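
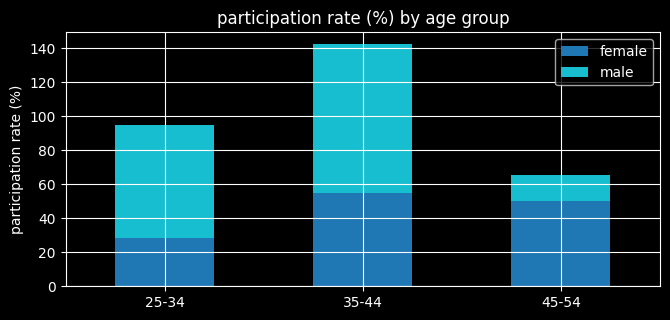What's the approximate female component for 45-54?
female top ≈ 40, bottom ≈ 0; segment ≈ 40.

≈ 40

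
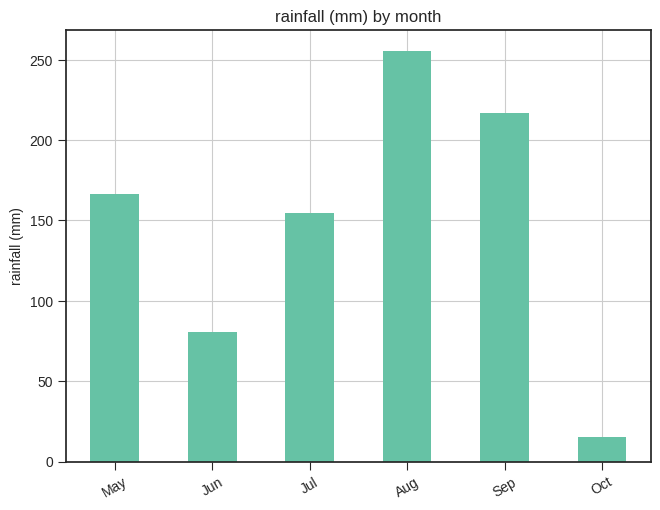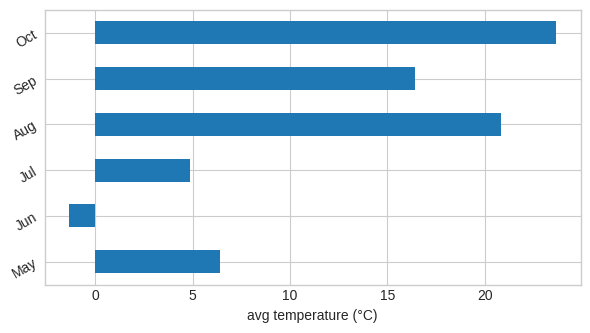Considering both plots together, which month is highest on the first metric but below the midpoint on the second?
May

Chart 2 median avg temperature (°C) ≈ 10; below-median months: May, Jun, Jul. Among those, May has the highest rainfall (mm) (≈ 175).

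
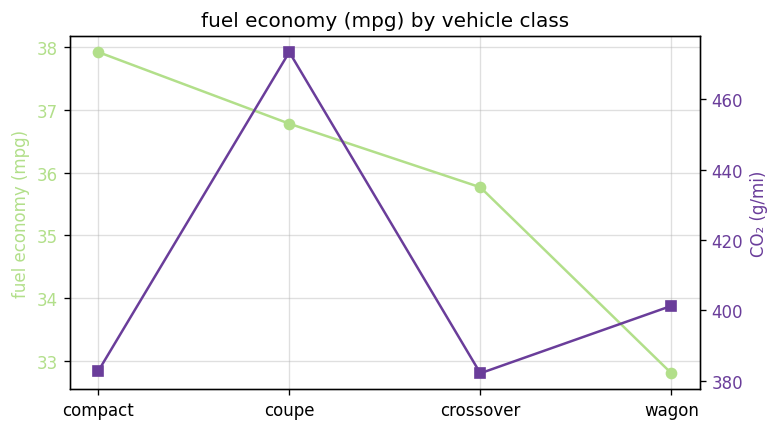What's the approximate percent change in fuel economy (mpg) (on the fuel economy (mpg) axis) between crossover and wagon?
≈ -8.3%

crossover ≈ 36.0, wagon ≈ 33.0; (33.0 − 36.0) / 36.0 ≈ -8.3%.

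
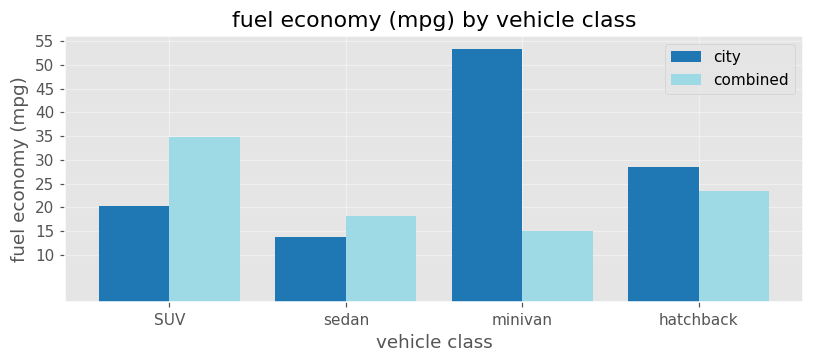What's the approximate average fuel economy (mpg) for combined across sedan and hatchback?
≈ 22

(20 + 25) / 2 ≈ 22.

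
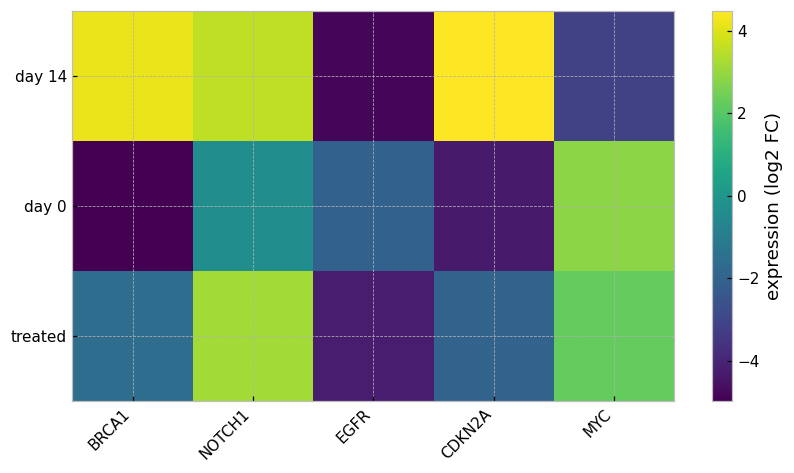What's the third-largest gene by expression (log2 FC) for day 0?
Top 4 for day 0: MYC ≈ 3, NOTCH1 ≈ 0, EGFR ≈ -2, CDKN2A ≈ -4.

EGFR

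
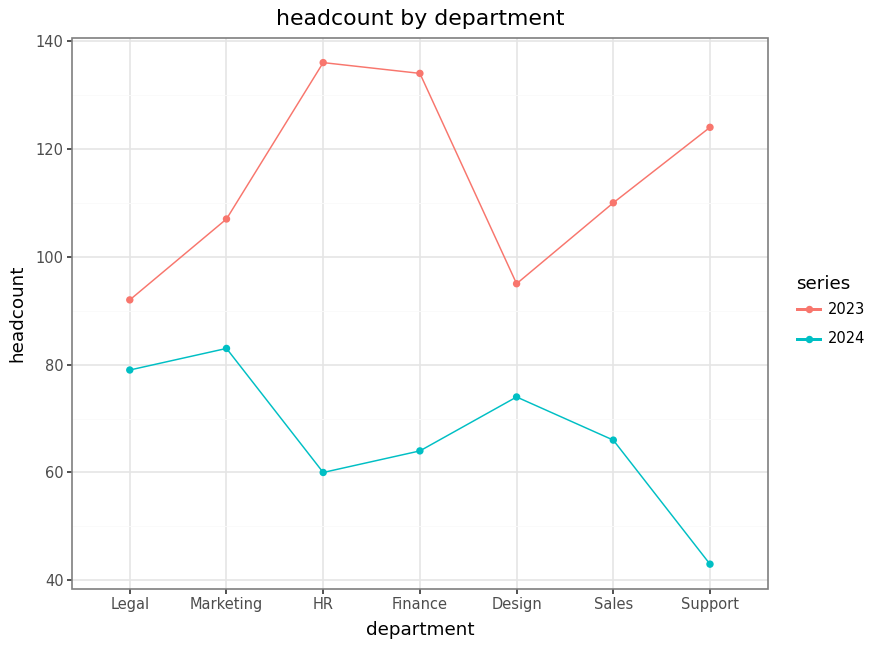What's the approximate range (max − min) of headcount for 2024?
Max Marketing ≈ 80, min Support ≈ 40; range ≈ 40.

≈ 40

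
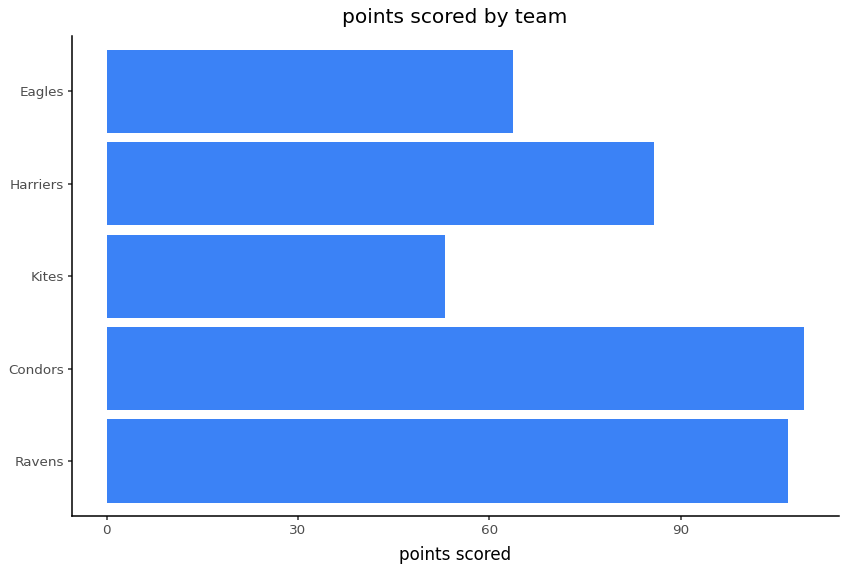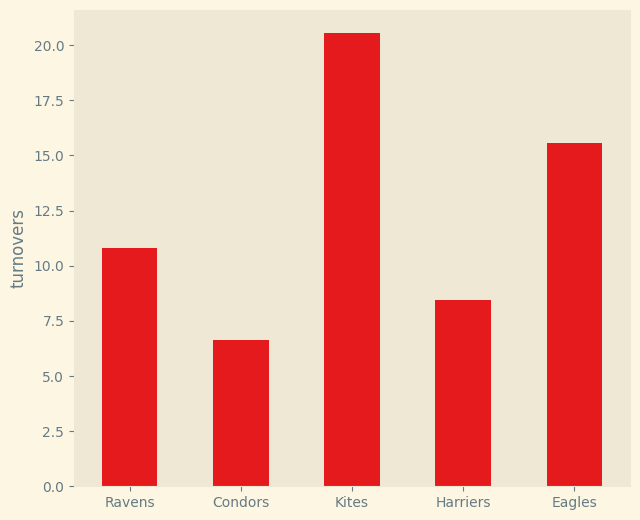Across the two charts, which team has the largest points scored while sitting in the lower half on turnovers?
Condors

Chart 2 median turnovers ≈ 10; below-median teams: Condors, Harriers. Among those, Condors has the highest points scored (≈ 100).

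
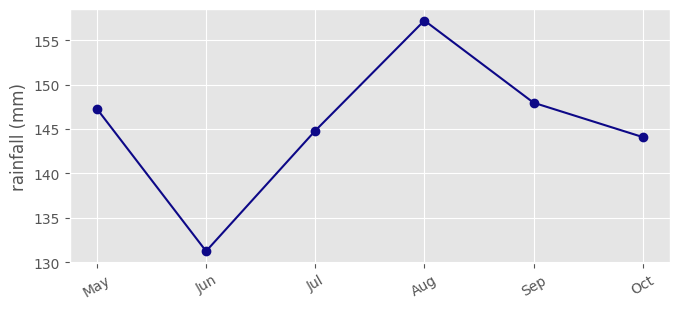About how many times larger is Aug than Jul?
Aug ≈ 155, Jul ≈ 145; 155/145 ≈ 1.07.

≈ 1.07×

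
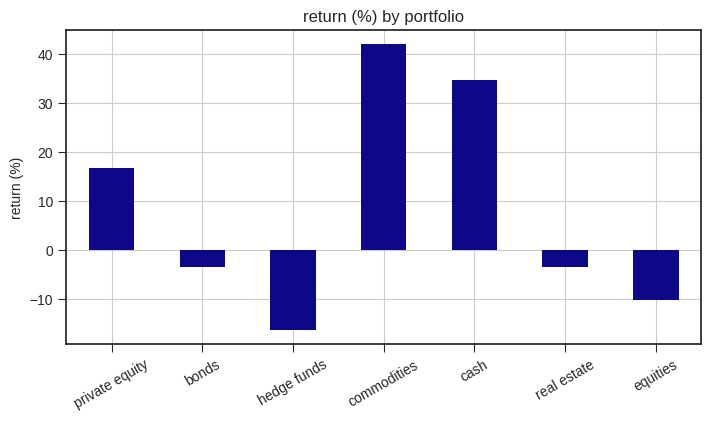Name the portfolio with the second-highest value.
Top 3: commodities ≈ 40, cash ≈ 35, private equity ≈ 15.

cash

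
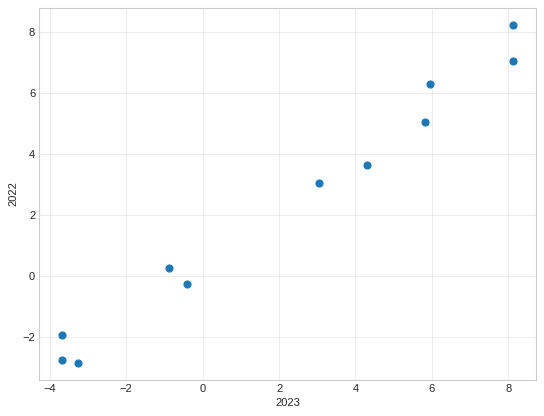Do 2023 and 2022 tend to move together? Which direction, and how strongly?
positive, strong

Points are positively correlated; strong (|r| ≈ 1.0).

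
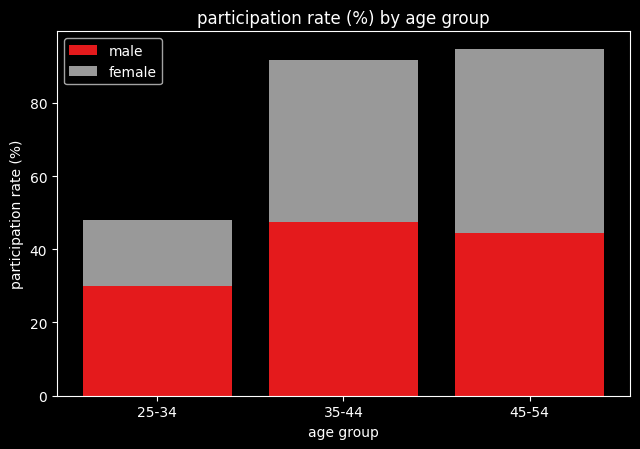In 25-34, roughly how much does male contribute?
male top ≈ 30, bottom ≈ 0; segment ≈ 30.

≈ 30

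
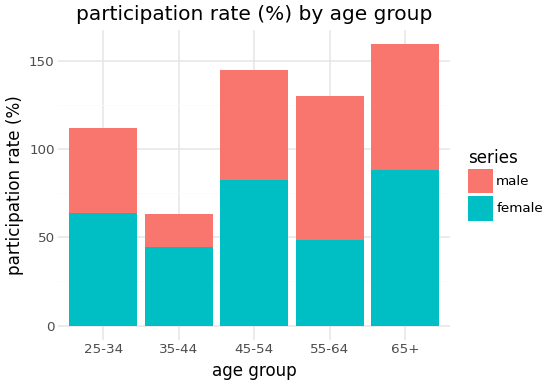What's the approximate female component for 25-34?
female top ≈ 60, bottom ≈ 0; segment ≈ 60.

≈ 60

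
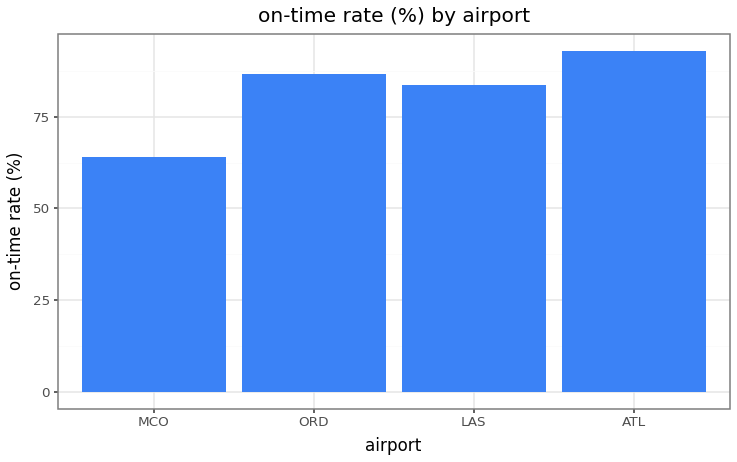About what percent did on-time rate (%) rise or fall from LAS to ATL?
≈ +12.5%

LAS ≈ 80, ATL ≈ 90; (90 − 80) / 80 ≈ +12.5%.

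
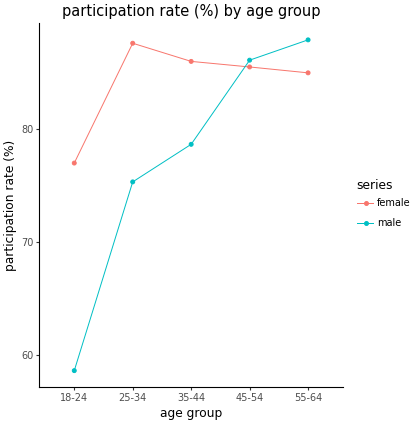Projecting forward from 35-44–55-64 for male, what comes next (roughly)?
≈ 95

Last three: 80, 85, 90 → slope ≈ 5/step → next ≈ 95.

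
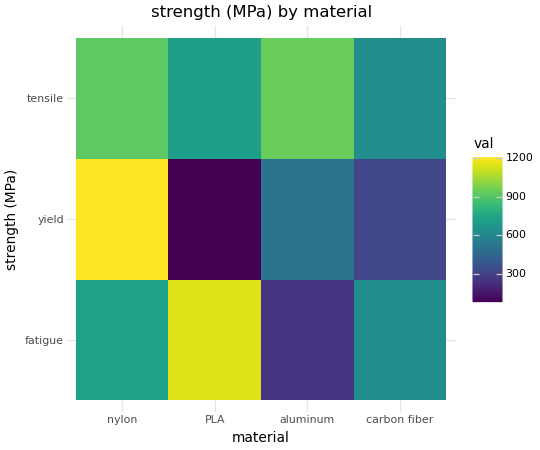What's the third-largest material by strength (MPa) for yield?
carbon fiber

Top 4 for yield: nylon ≈ 1200, aluminum ≈ 500, carbon fiber ≈ 300, PLA ≈ 100.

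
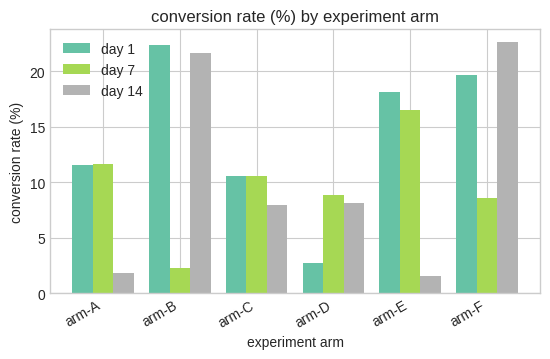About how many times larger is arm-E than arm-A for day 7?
arm-E ≈ 16, arm-A ≈ 12; 16/12 ≈ 1.33.

≈ 1.33×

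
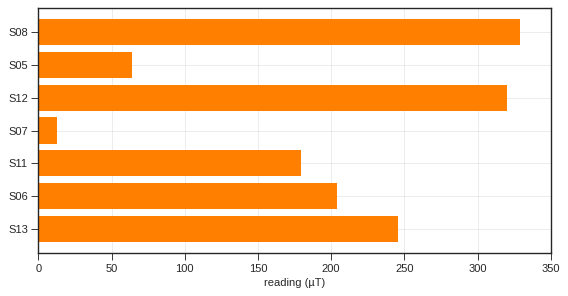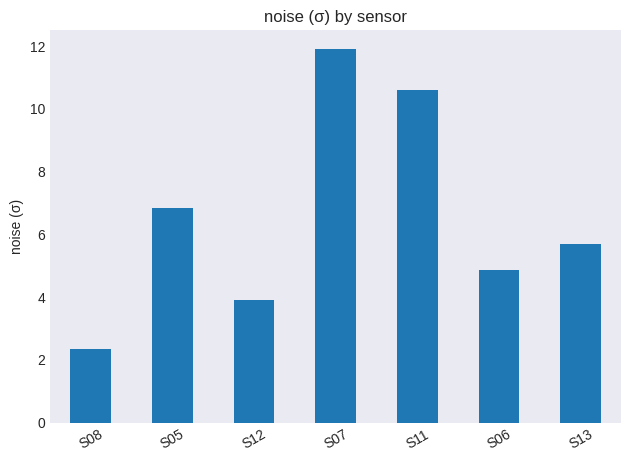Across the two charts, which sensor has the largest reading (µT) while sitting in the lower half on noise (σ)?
S08

Chart 2 median noise (σ) ≈ 6; below-median sensors: S08, S12, S06. Among those, S08 has the highest reading (µT) (≈ 350).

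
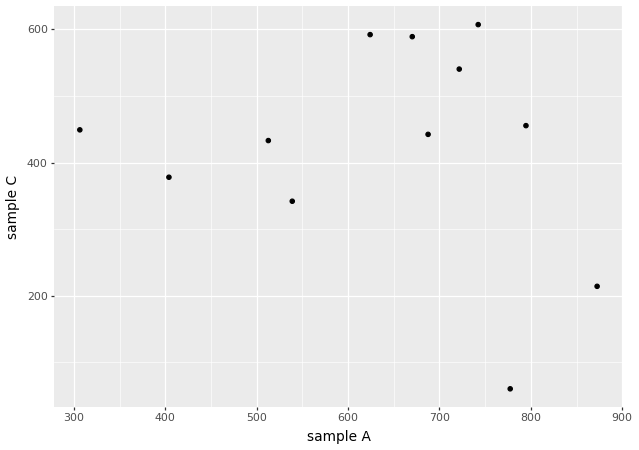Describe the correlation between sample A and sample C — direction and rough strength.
Points are roughly uncorrelated; weak (|r| ≈ 0.2).

no clear correlation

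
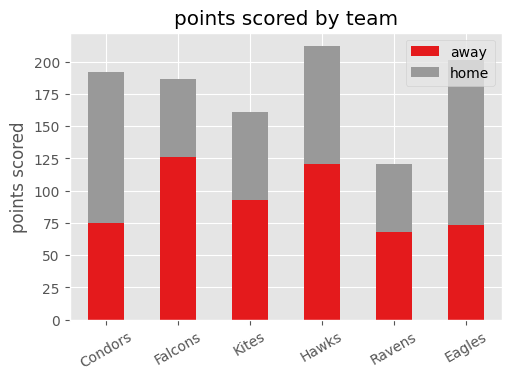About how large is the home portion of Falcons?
≈ 60

home top ≈ 180, bottom ≈ 120; segment ≈ 60.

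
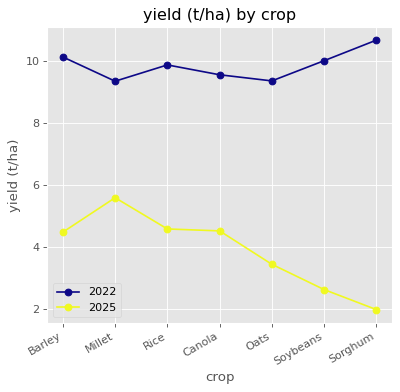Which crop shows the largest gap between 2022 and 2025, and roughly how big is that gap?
Sorghum, ≈ 9 t/ha

Sorghum: 2022 ≈ 11, 2025 ≈ 2 → gap ≈ 9. Next-largest (Soybeans) is only ≈ 7.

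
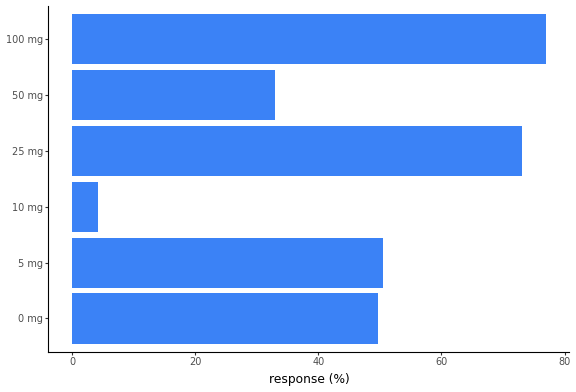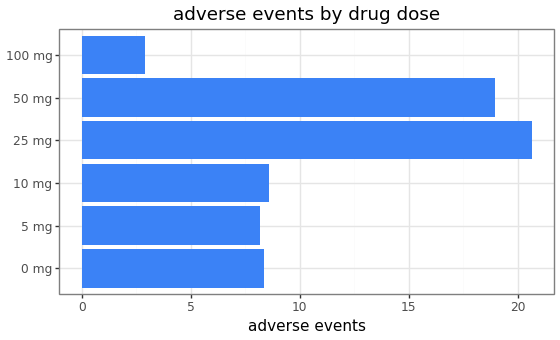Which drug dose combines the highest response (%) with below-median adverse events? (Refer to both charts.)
100 mg

Chart 2 median adverse events ≈ 8; below-median drug doses: 0 mg, 5 mg, 100 mg. Among those, 100 mg has the highest response (%) (≈ 80).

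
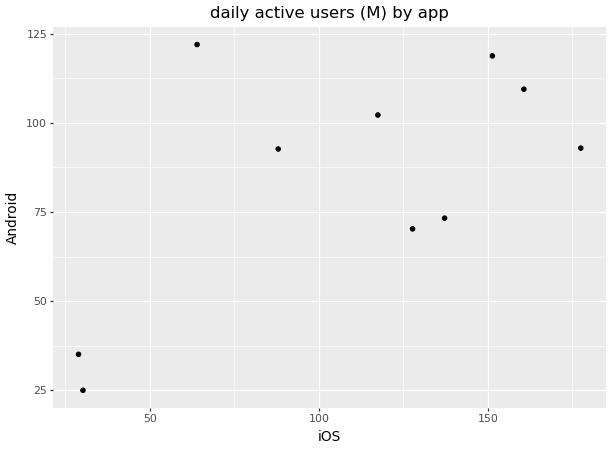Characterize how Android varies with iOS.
Points are positively correlated; moderate (|r| ≈ 0.6).

positive, moderate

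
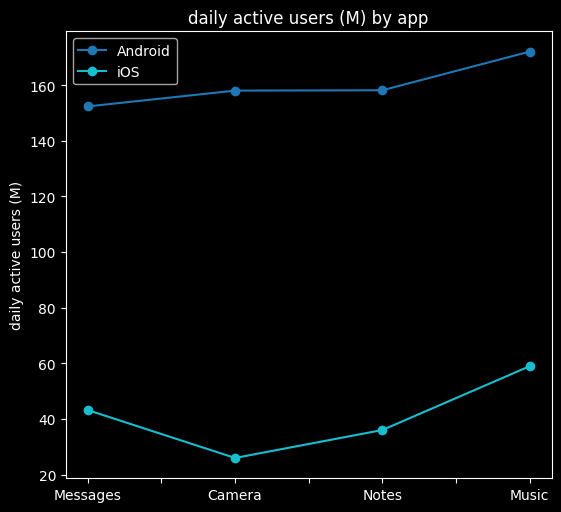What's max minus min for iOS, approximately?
Max Music ≈ 60, min Camera ≈ 20; range ≈ 40.

≈ 40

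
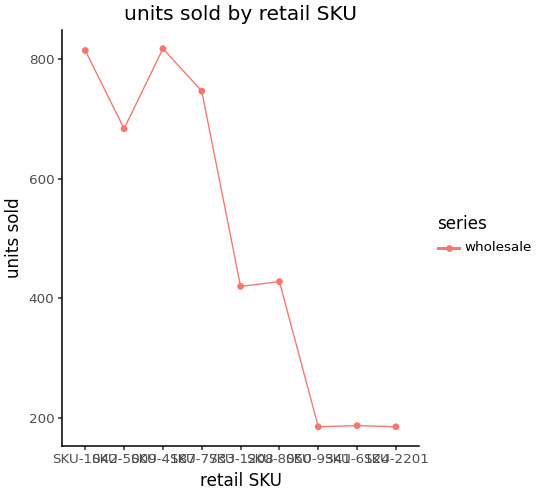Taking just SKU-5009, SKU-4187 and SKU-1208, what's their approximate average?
≈ 633

(700 + 800 + 400) / 3 ≈ 633.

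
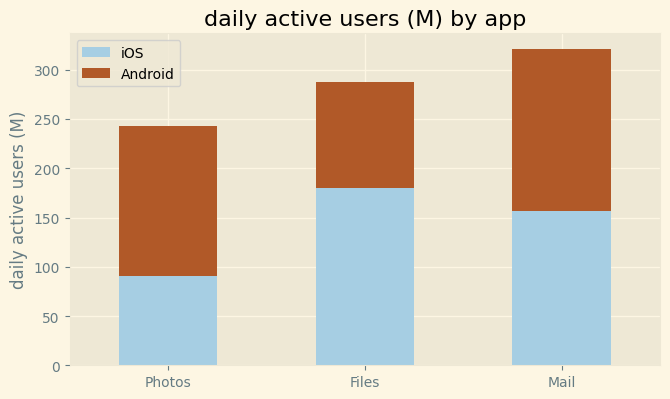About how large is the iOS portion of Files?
≈ 200

iOS top ≈ 200, bottom ≈ 0; segment ≈ 200.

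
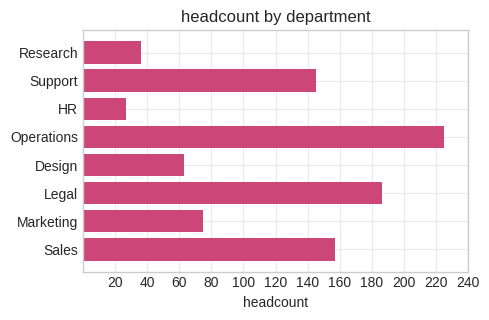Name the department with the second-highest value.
Legal

Top 3: Operations ≈ 220, Legal ≈ 180, Sales ≈ 160.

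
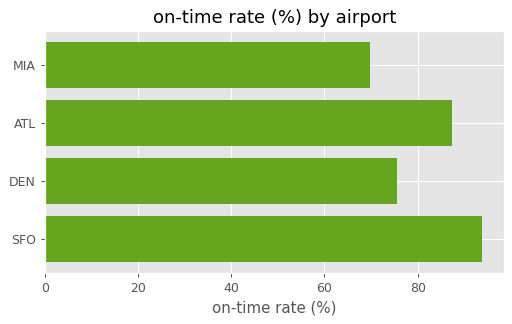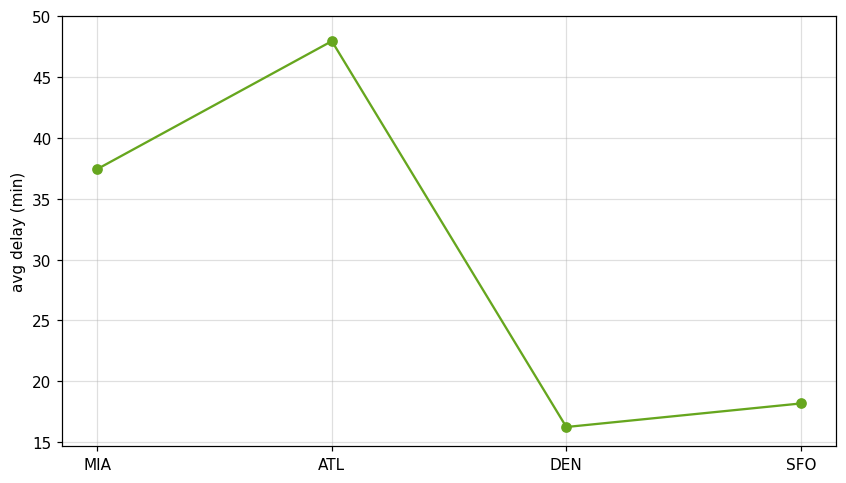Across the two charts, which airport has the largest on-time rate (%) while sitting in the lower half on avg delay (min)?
Chart 2 median avg delay (min) ≈ 30; below-median airports: DEN, SFO. Among those, SFO has the highest on-time rate (%) (≈ 90).

SFO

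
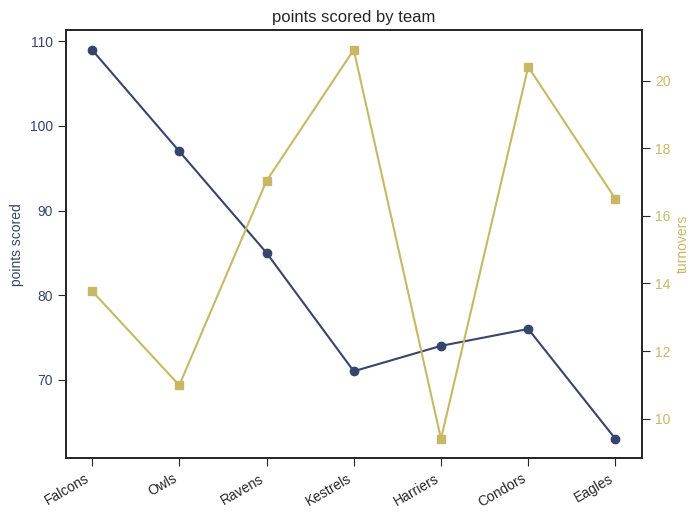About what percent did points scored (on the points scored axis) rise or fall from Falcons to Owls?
≈ -13.6%

Falcons ≈ 110, Owls ≈ 95; (95 − 110) / 110 ≈ -13.6%.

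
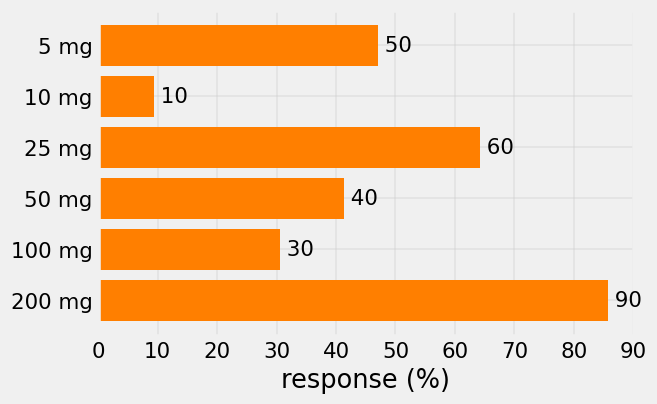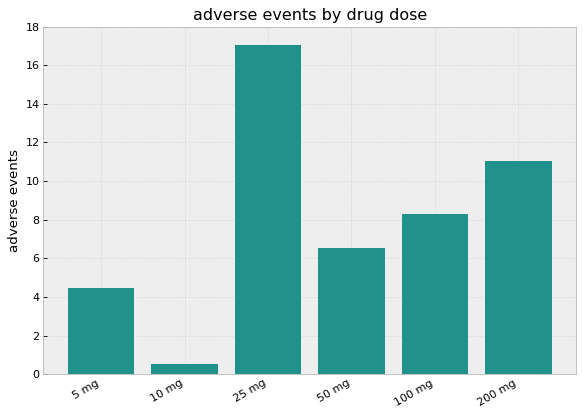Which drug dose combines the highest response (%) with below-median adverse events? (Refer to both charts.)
5 mg

Chart 2 median adverse events ≈ 8; below-median drug doses: 5 mg, 10 mg, 50 mg. Among those, 5 mg has the highest response (%) (≈ 50).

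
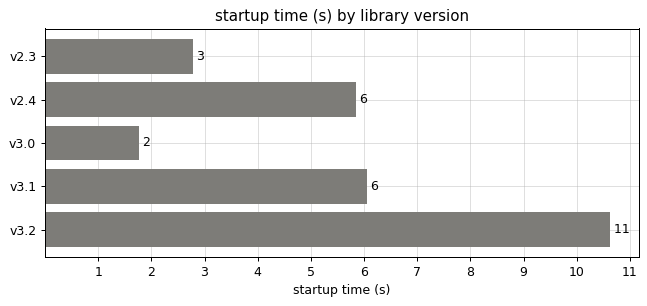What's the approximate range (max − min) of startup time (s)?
Max v3.2 ≈ 11, min v3.0 ≈ 2; range ≈ 9.

≈ 9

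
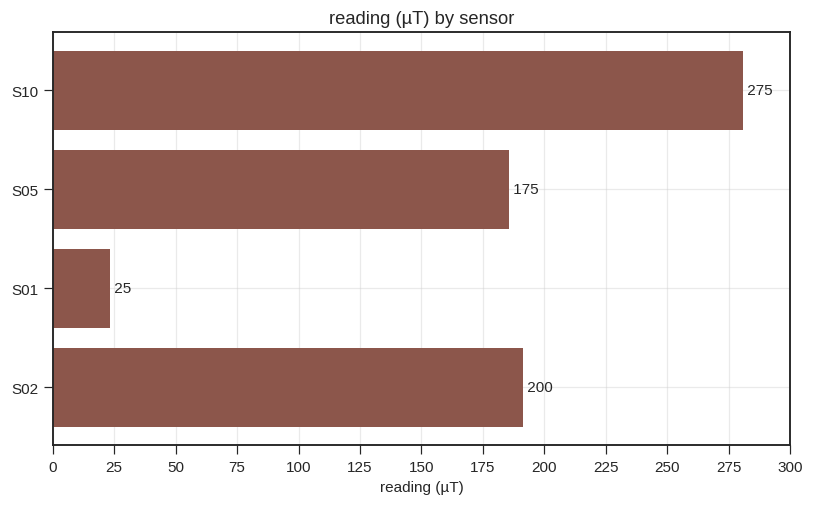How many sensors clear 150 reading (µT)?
Above 150: S10, S05, S02.

3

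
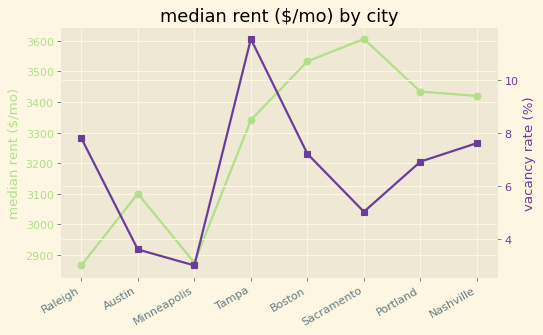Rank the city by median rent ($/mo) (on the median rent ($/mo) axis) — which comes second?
Boston

Top 3 (on the median rent ($/mo) axis): Sacramento ≈ 3600, Boston ≈ 3500, Portland ≈ 3400.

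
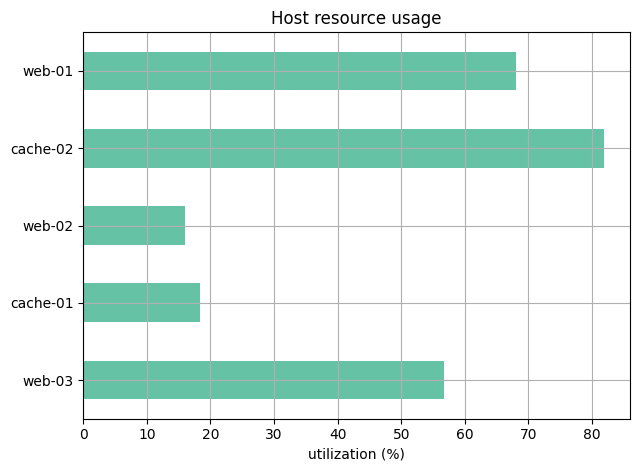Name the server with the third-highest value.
web-03

Top 4: cache-02 ≈ 80, web-01 ≈ 70, web-03 ≈ 60, cache-01 ≈ 20.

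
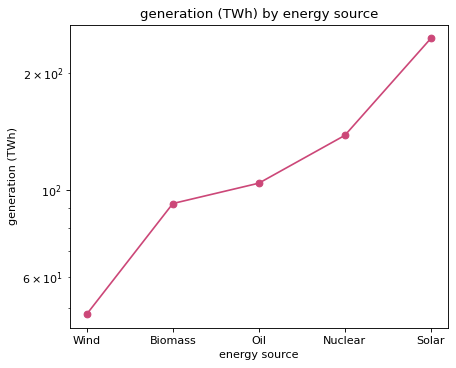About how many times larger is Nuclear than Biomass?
≈ 1.4×

Nuclear ≈ 140, Biomass ≈ 100; 140/100 ≈ 1.4.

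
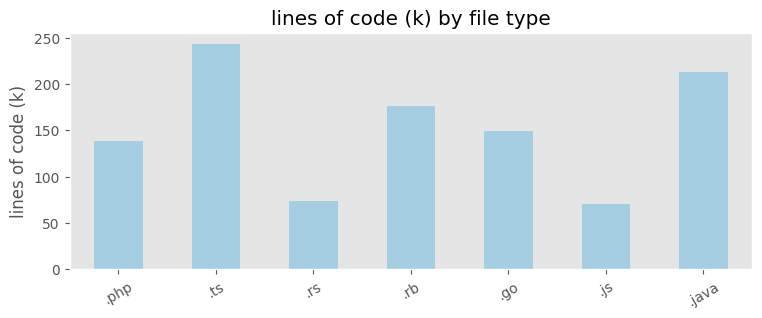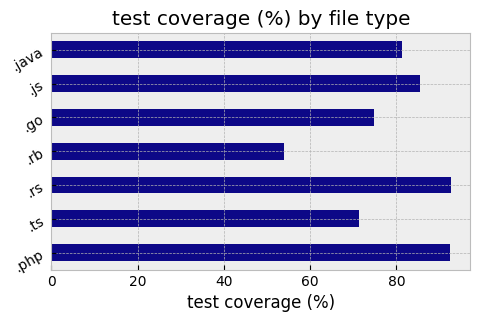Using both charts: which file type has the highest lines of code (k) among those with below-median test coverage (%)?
Chart 2 median test coverage (%) ≈ 80; below-median file types: .ts, .rb, .go. Among those, .ts has the highest lines of code (k) (≈ 250).

.ts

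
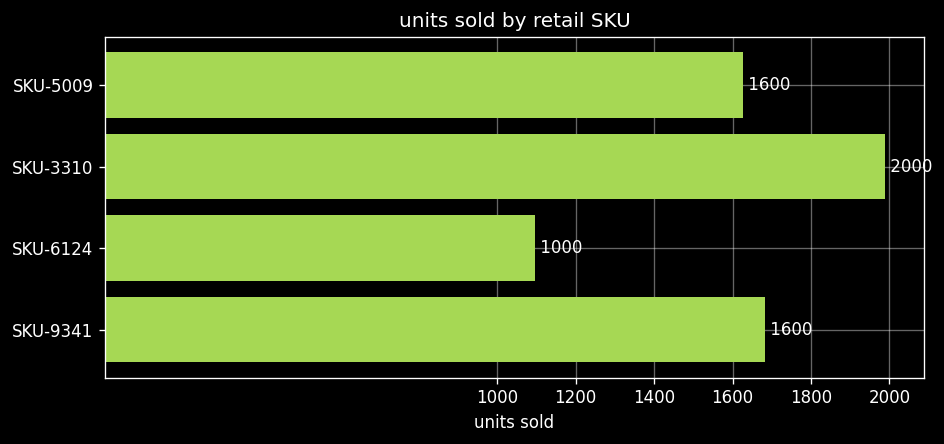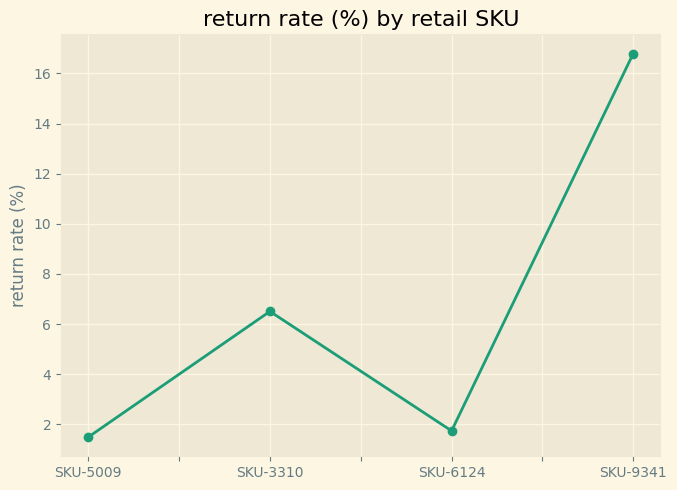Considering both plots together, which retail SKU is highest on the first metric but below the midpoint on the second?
SKU-5009

Chart 2 median return rate (%) ≈ 4; below-median retail SKUs: SKU-5009, SKU-6124. Among those, SKU-5009 has the highest units sold (≈ 1600).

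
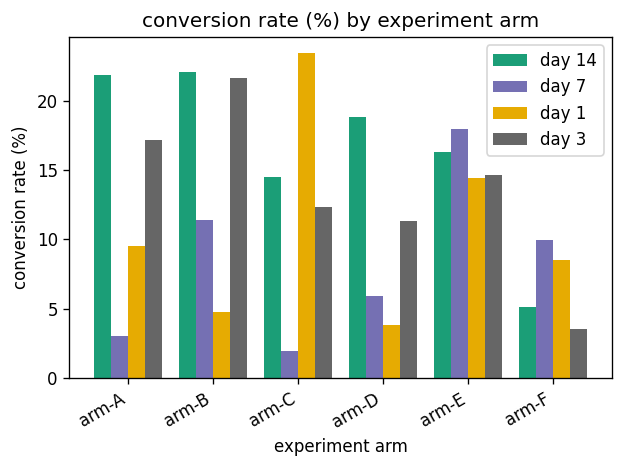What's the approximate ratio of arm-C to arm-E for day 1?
arm-C ≈ 24, arm-E ≈ 14; 24/14 ≈ 1.71.

≈ 1.71×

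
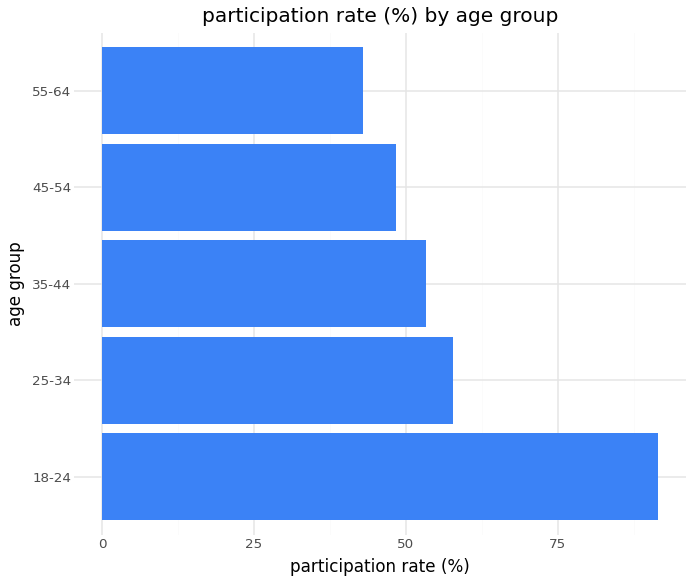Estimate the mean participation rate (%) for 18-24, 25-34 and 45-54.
≈ 67

(90 + 60 + 50) / 3 ≈ 67.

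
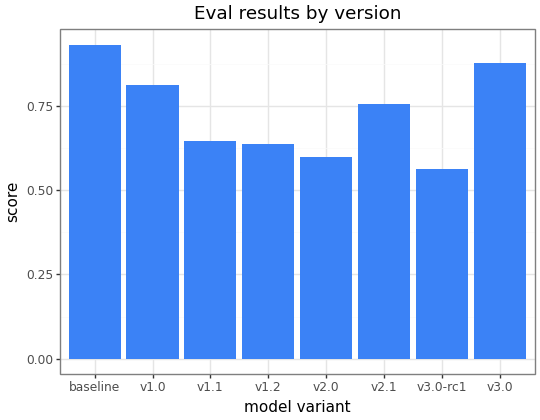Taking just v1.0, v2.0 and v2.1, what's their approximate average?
(0.8 + 0.6 + 0.8) / 3 ≈ 0.73.

≈ 0.73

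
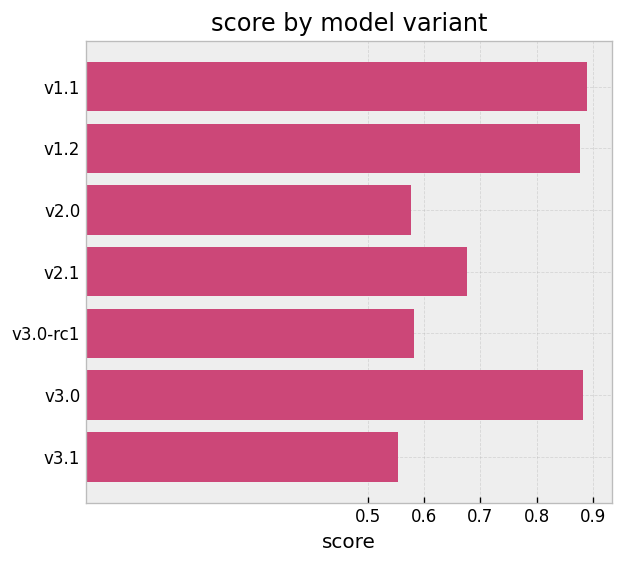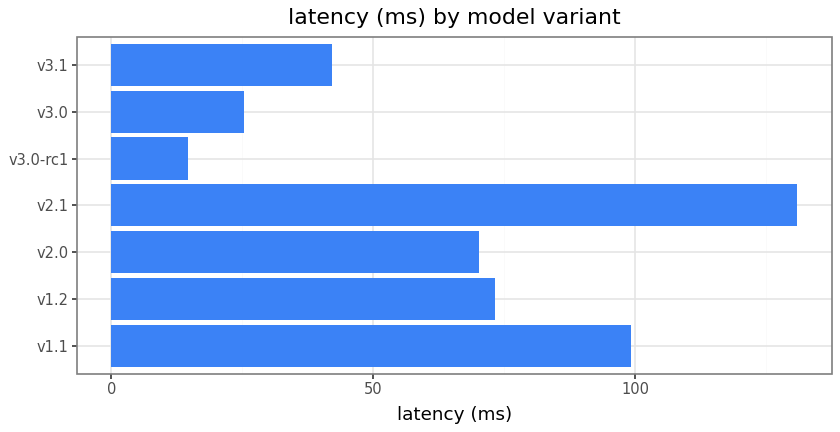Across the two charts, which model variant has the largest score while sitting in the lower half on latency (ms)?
v3.0

Chart 2 median latency (ms) ≈ 80; below-median model variants: v3.0-rc1, v3.0, v3.1. Among those, v3.0 has the highest score (≈ 0.9).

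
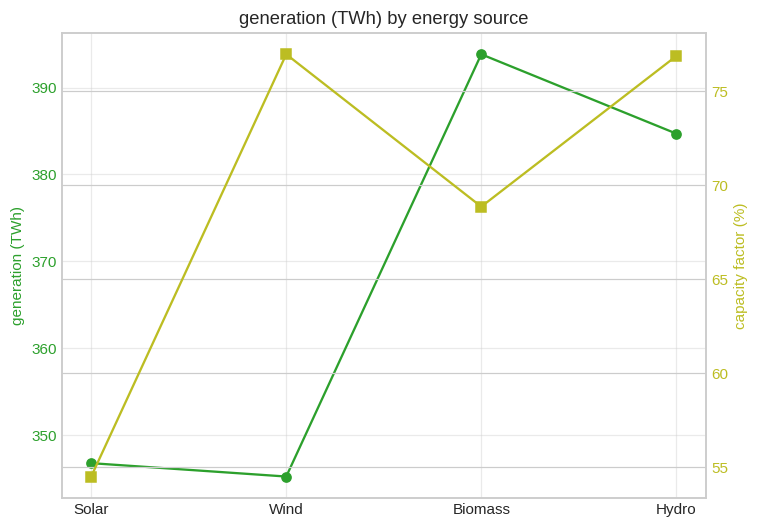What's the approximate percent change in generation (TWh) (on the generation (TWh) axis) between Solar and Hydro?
Solar ≈ 345, Hydro ≈ 385; (385 − 345) / 345 ≈ +11.6%.

≈ +11.6%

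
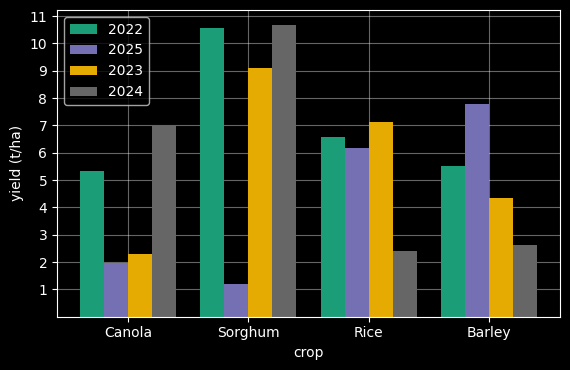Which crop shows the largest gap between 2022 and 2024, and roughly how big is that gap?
Rice: 2022 ≈ 7, 2024 ≈ 2 → gap ≈ 5. Next-largest (Barley) is only ≈ 3.

Rice, ≈ 5 t/ha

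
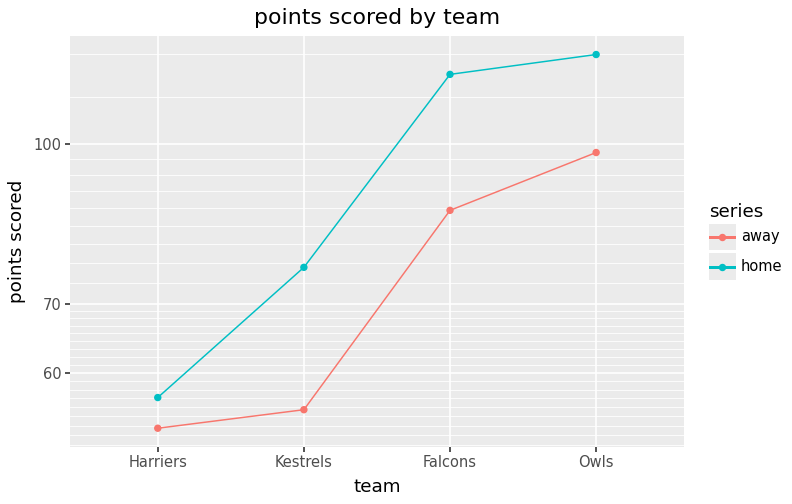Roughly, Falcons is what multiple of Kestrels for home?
≈ 1.5×

Falcons ≈ 120, Kestrels ≈ 80; 120/80 ≈ 1.5.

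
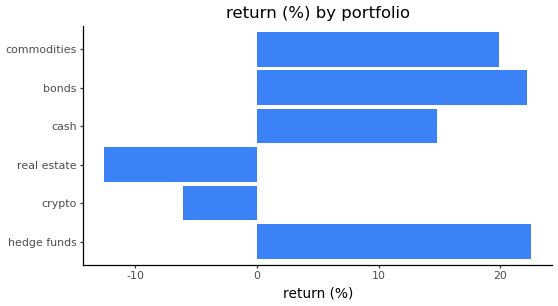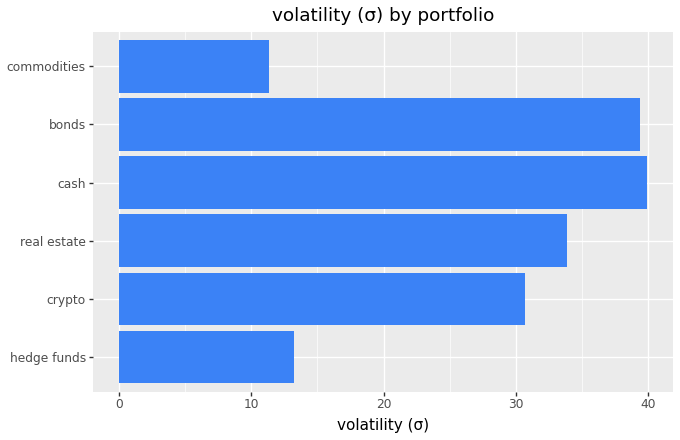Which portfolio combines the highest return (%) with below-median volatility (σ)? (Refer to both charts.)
Chart 2 median volatility (σ) ≈ 30; below-median portfolios: hedge funds, crypto, commodities. Among those, hedge funds has the highest return (%) (≈ 25).

hedge funds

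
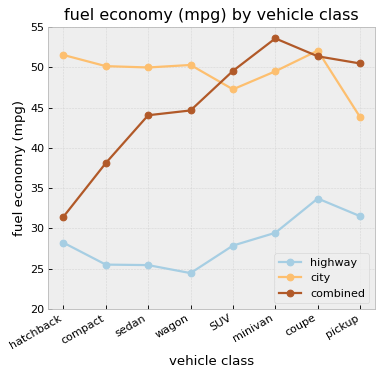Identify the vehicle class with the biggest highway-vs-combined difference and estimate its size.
minivan, ≈ 25 mpg

minivan: highway ≈ 30, combined ≈ 55 → gap ≈ 25. Next-largest (SUV) is only ≈ 20.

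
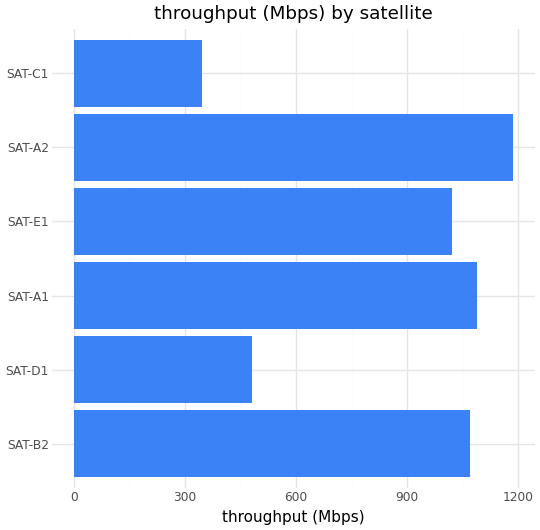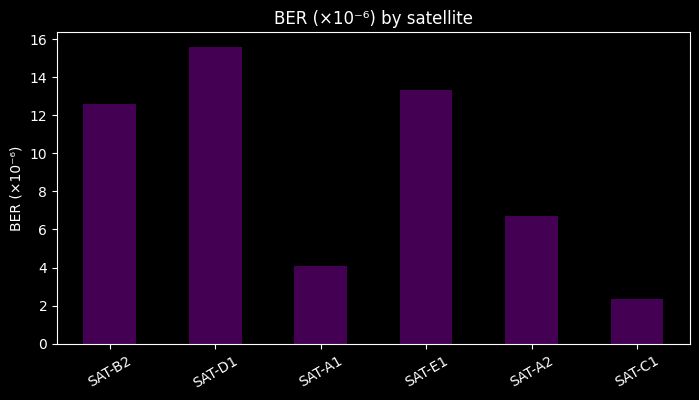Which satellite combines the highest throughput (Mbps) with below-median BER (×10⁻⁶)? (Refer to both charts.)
Chart 2 median BER (×10⁻⁶) ≈ 10; below-median satellites: SAT-A1, SAT-A2, SAT-C1. Among those, SAT-A2 has the highest throughput (Mbps) (≈ 1200).

SAT-A2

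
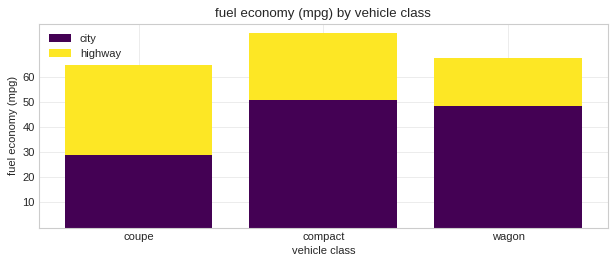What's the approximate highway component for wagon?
≈ 20

highway top ≈ 70, bottom ≈ 50; segment ≈ 20.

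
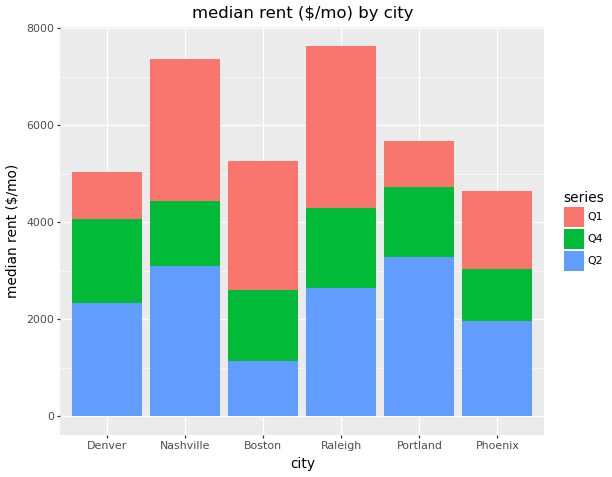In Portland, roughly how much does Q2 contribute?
≈ 3000

Q2 top ≈ 3000, bottom ≈ 0; segment ≈ 3000.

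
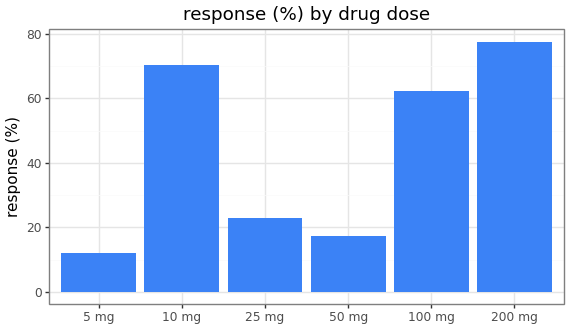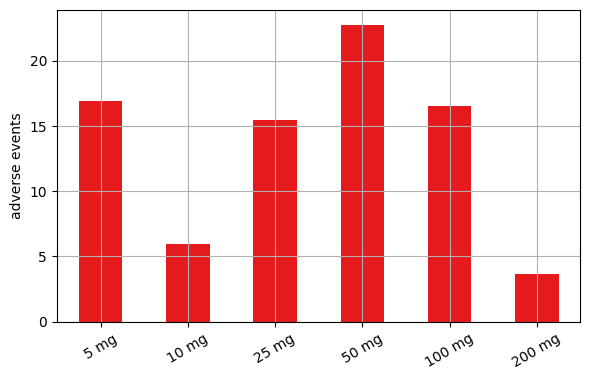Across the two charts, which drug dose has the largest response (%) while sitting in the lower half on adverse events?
200 mg

Chart 2 median adverse events ≈ 15; below-median drug doses: 10 mg, 25 mg, 200 mg. Among those, 200 mg has the highest response (%) (≈ 80).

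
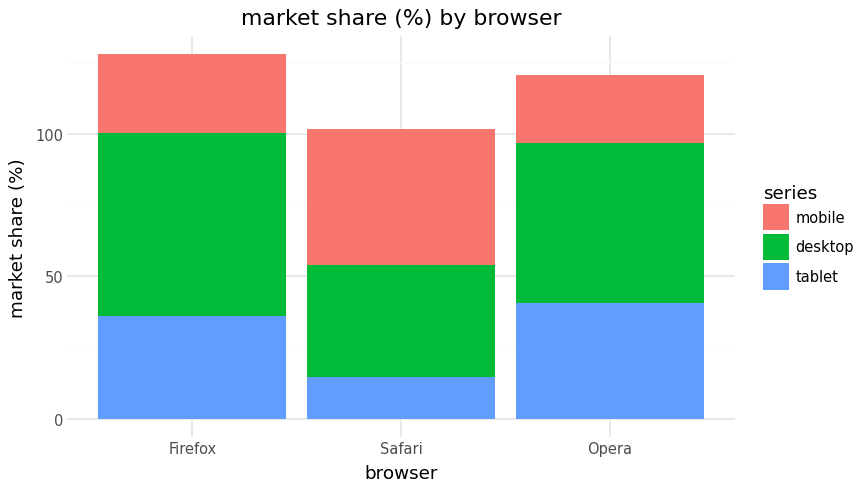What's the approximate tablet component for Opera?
tablet top ≈ 40, bottom ≈ 0; segment ≈ 40.

≈ 40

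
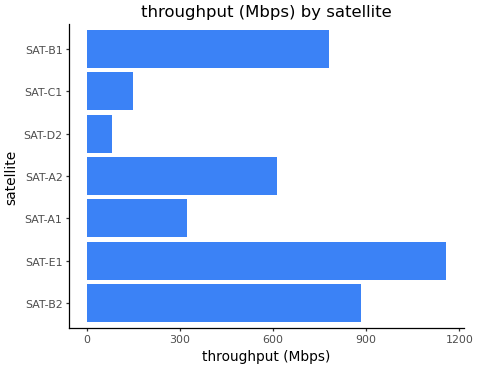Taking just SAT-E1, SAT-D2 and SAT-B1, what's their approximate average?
(1200 + 100 + 800) / 3 ≈ 700.

≈ 700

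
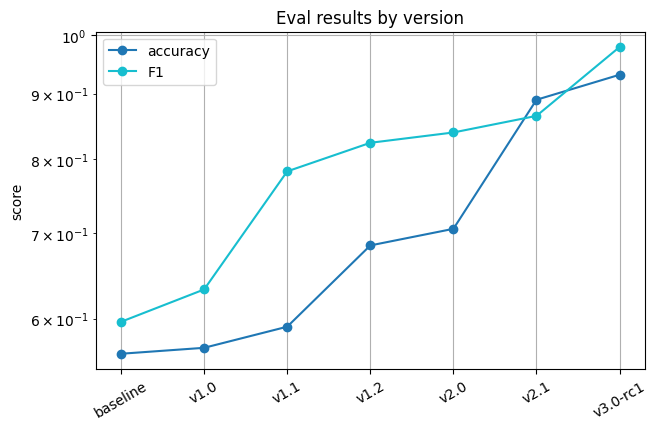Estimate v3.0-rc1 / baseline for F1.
≈ 1.67×

v3.0-rc1 ≈ 1.00, baseline ≈ 0.60; 1.00/0.60 ≈ 1.67.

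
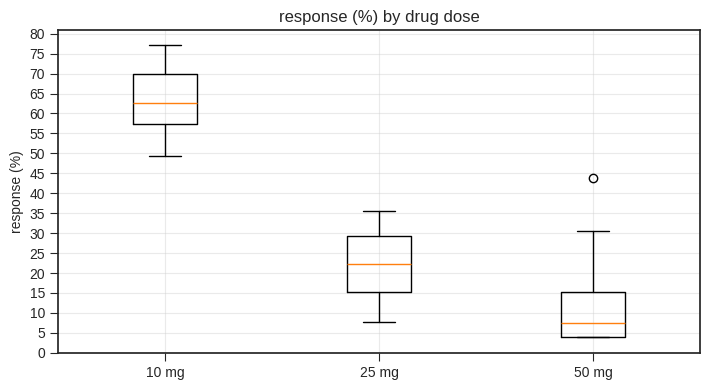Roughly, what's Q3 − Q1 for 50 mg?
Q3 ≈ 15, Q1 ≈ 5; IQR ≈ 10.

≈ 10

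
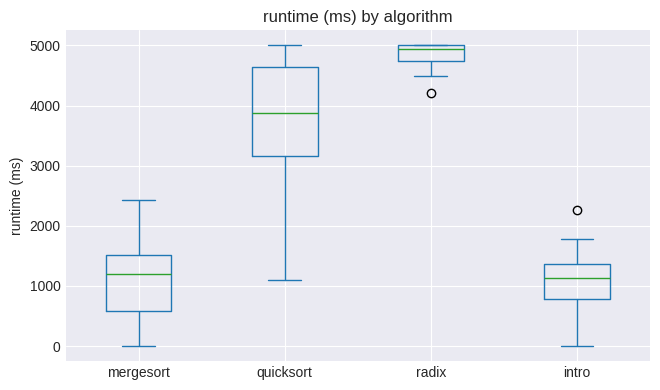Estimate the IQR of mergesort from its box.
Q3 ≈ 1500, Q1 ≈ 500; IQR ≈ 1000.

≈ 1000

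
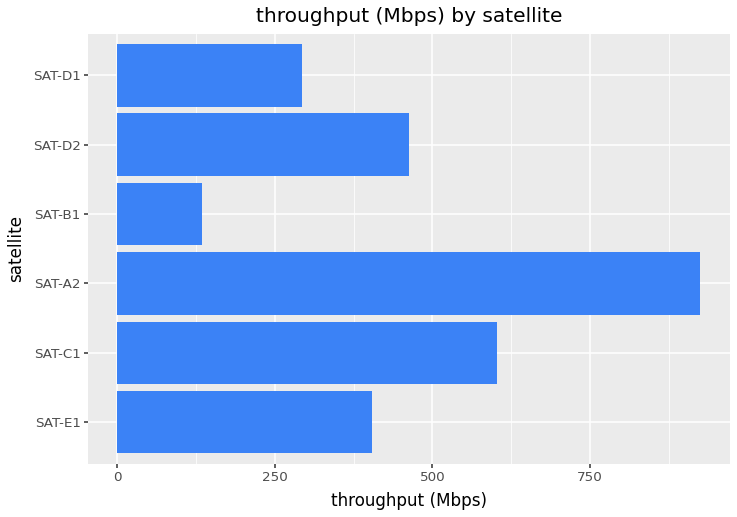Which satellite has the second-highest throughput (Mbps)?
SAT-C1

Top 3: SAT-A2 ≈ 900, SAT-C1 ≈ 600, SAT-D2 ≈ 500.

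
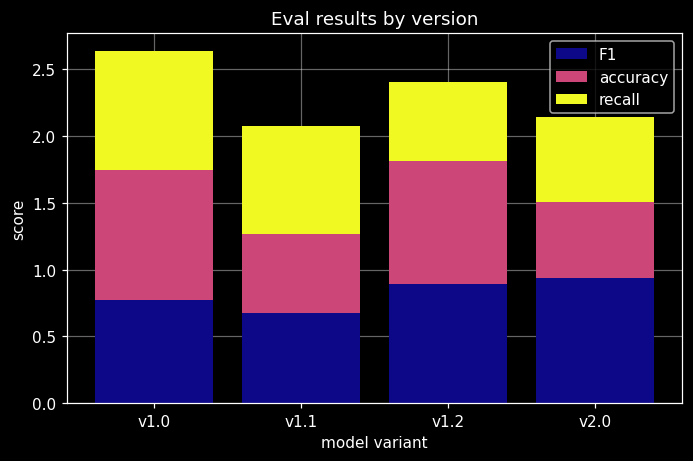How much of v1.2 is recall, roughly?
≈ 0.5

recall top ≈ 2.5, bottom ≈ 2.0; segment ≈ 0.5.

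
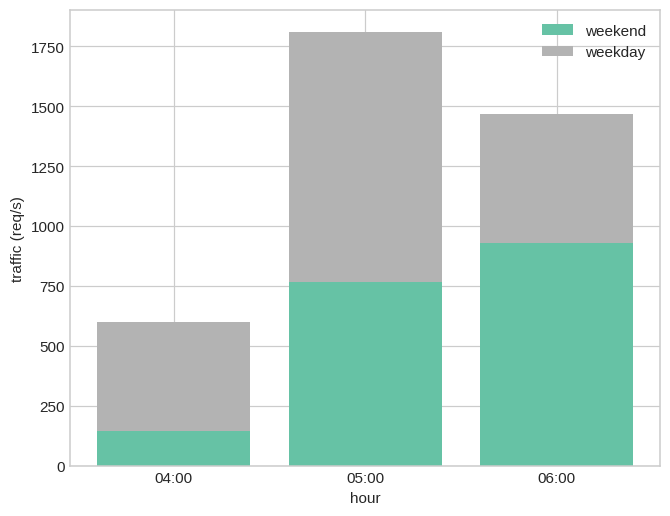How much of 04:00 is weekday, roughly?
≈ 400

weekday top ≈ 600, bottom ≈ 200; segment ≈ 400.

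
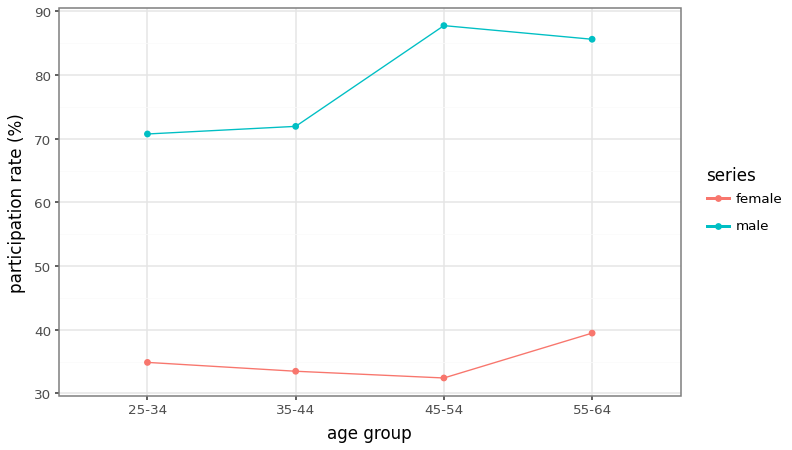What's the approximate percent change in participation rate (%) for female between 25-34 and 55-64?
25-34 ≈ 35, 55-64 ≈ 40; (40 − 35) / 35 ≈ +14.3%.

≈ +14.3%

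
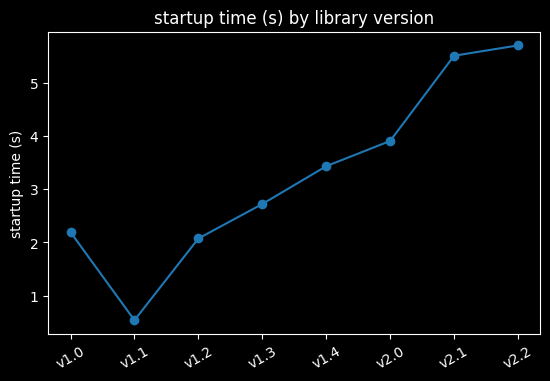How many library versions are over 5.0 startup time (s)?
Above 5.0: v2.1, v2.2.

2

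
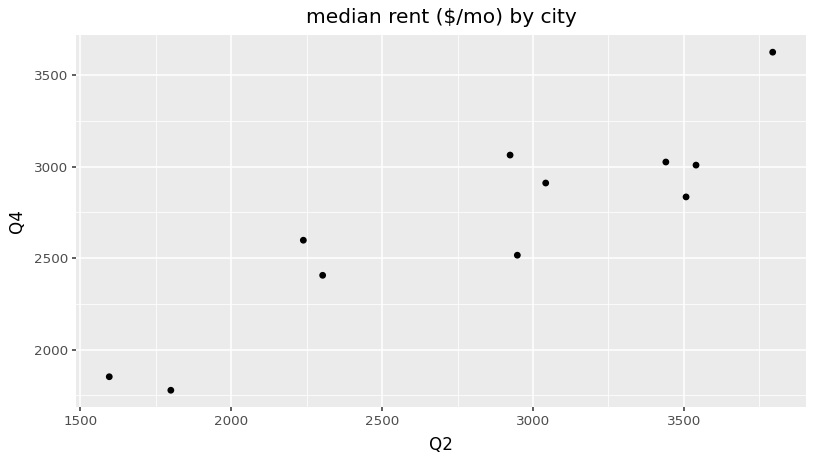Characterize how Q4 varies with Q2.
positive, strong

Points are positively correlated; strong (|r| ≈ 0.9).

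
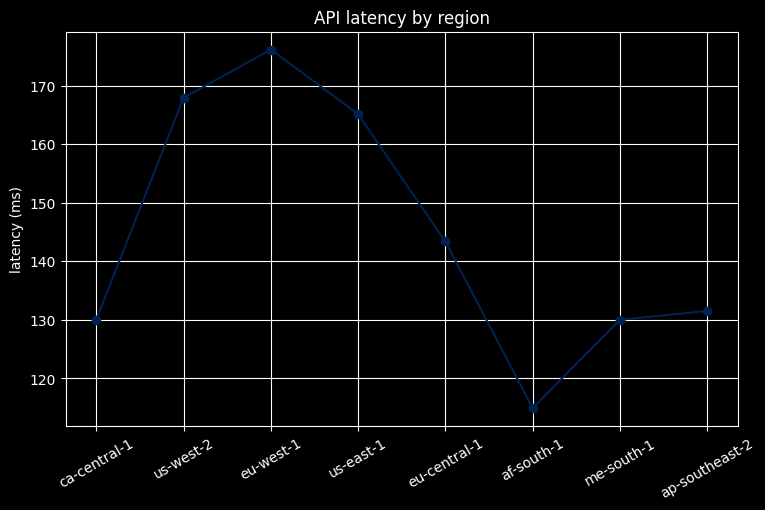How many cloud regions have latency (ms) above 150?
3

Above 150: us-west-2, eu-west-1, us-east-1.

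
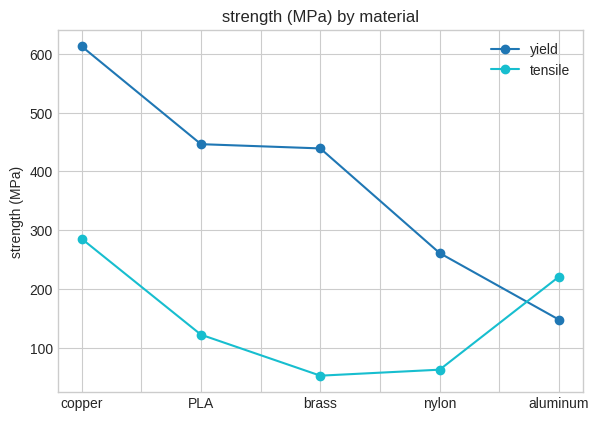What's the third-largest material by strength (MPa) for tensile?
Top 4 for tensile: copper ≈ 300, aluminum ≈ 200, PLA ≈ 100, nylon ≈ 50.

PLA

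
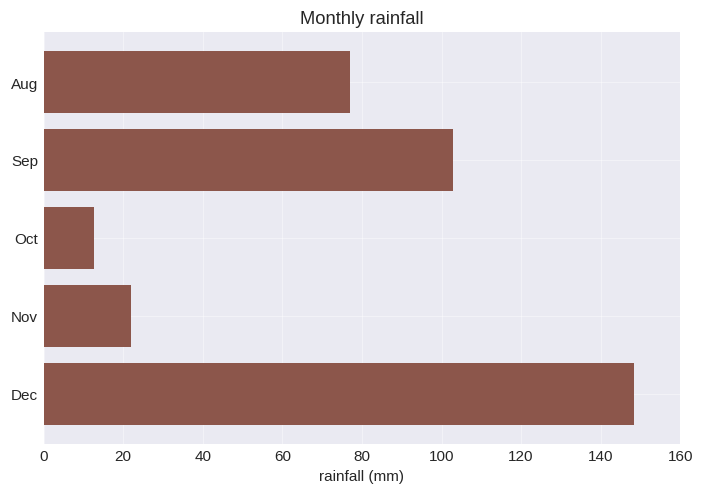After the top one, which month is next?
Sep

Top 3: Dec ≈ 140, Sep ≈ 100, Aug ≈ 80.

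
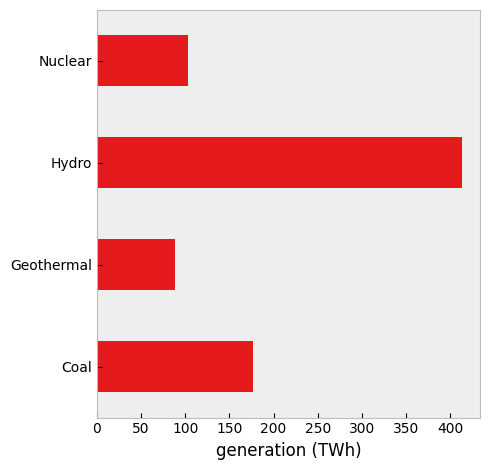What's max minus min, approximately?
≈ 300

Max Hydro ≈ 400, min Geothermal ≈ 100; range ≈ 300.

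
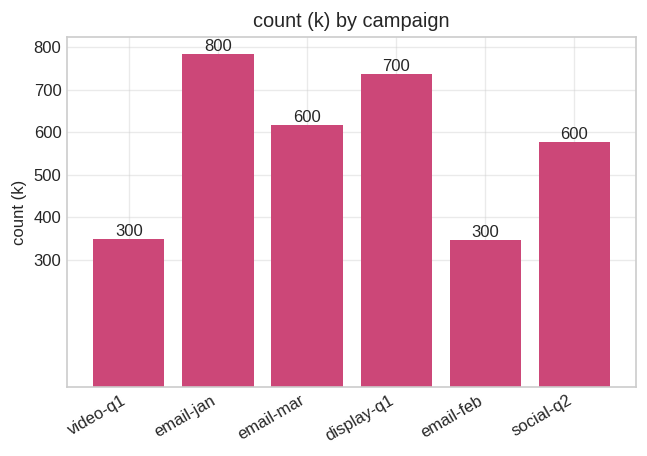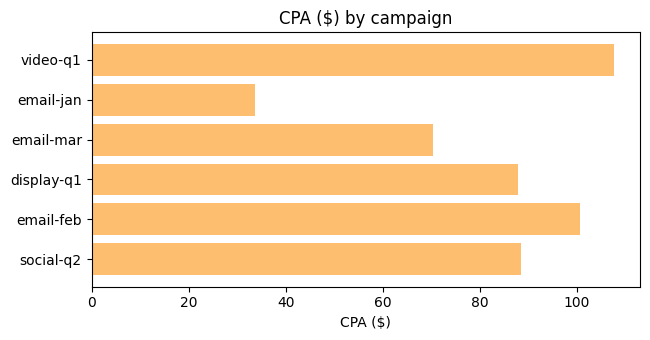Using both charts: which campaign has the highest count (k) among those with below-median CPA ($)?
email-jan

Chart 2 median CPA ($) ≈ 90; below-median campaigns: email-jan, email-mar, display-q1. Among those, email-jan has the highest count (k) (≈ 800).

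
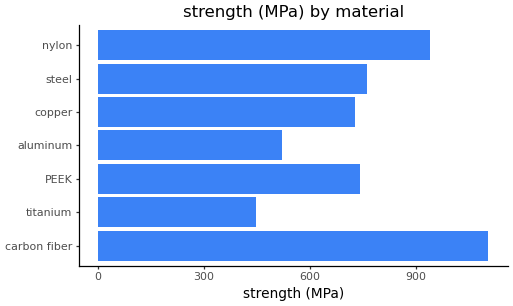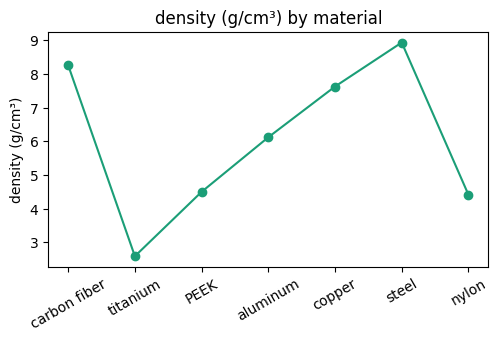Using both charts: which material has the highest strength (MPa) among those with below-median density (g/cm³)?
Chart 2 median density (g/cm³) ≈ 6; below-median materials: titanium, PEEK, nylon. Among those, nylon has the highest strength (MPa) (≈ 1000).

nylon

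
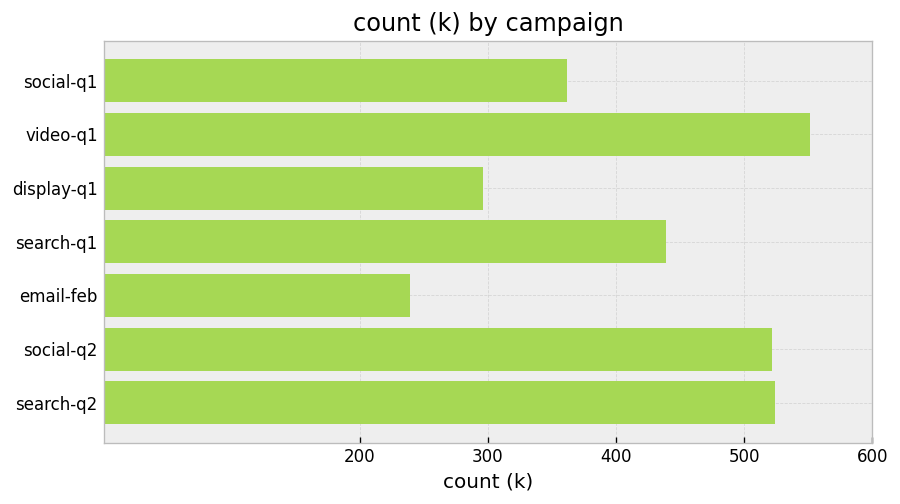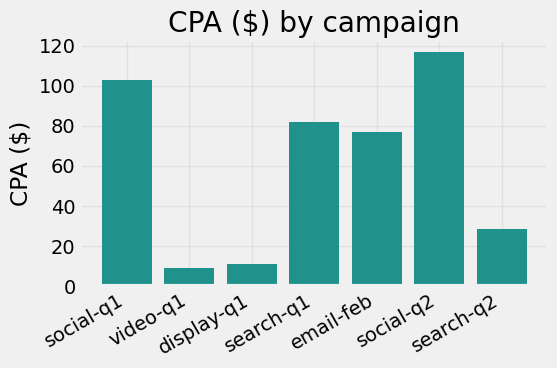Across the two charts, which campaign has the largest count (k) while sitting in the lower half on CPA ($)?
video-q1

Chart 2 median CPA ($) ≈ 80; below-median campaigns: video-q1, display-q1, search-q2. Among those, video-q1 has the highest count (k) (≈ 600).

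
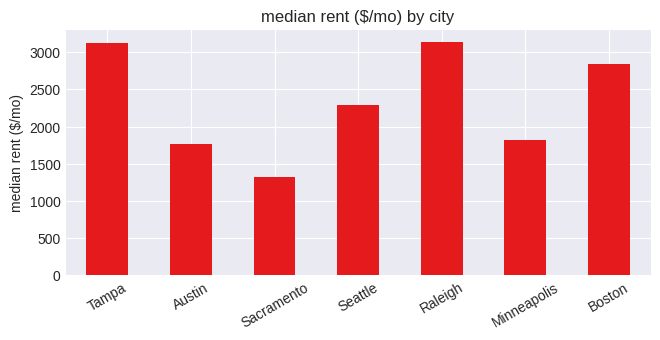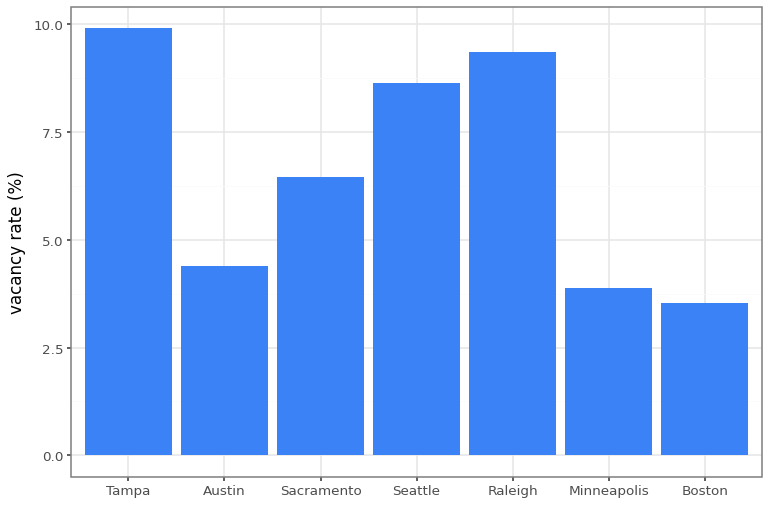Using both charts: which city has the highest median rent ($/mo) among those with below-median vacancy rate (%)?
Boston

Chart 2 median vacancy rate (%) ≈ 6; below-median cities: Austin, Minneapolis, Boston. Among those, Boston has the highest median rent ($/mo) (≈ 3000).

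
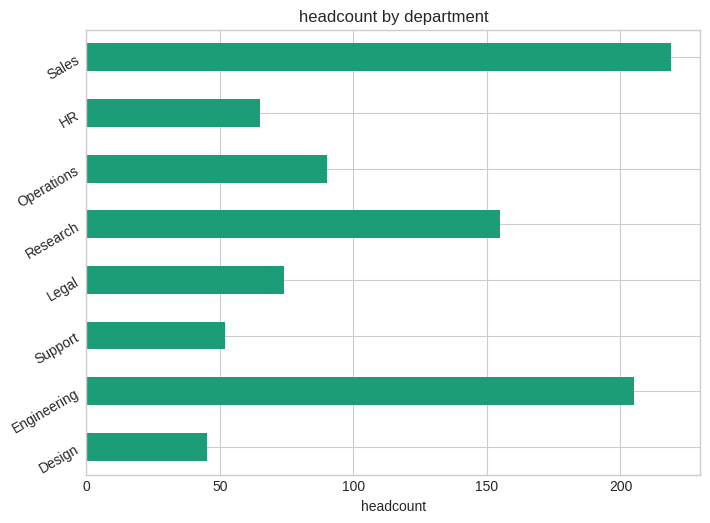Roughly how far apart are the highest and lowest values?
Max Sales ≈ 220, min Design ≈ 40; range ≈ 180.

≈ 180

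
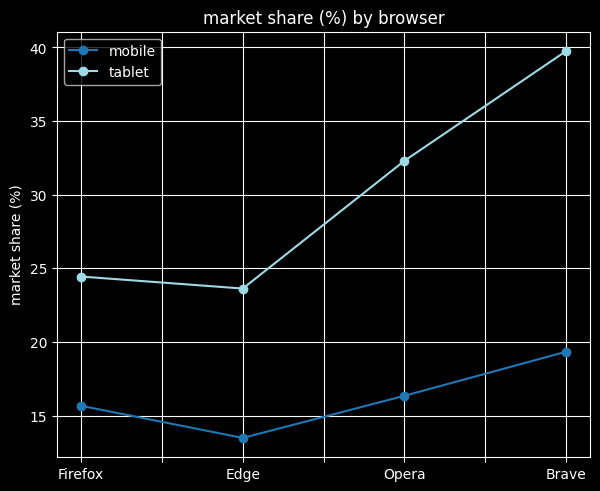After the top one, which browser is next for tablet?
Opera

Top 3 for tablet: Brave ≈ 40, Opera ≈ 30, Firefox ≈ 25.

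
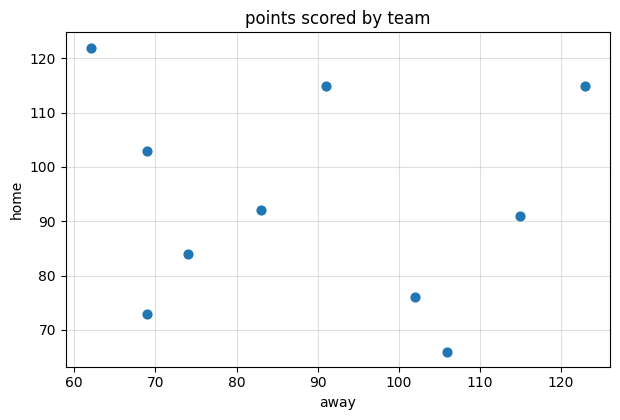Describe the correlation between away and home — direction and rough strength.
no clear correlation

Points are roughly uncorrelated; weak (|r| ≈ 0.1).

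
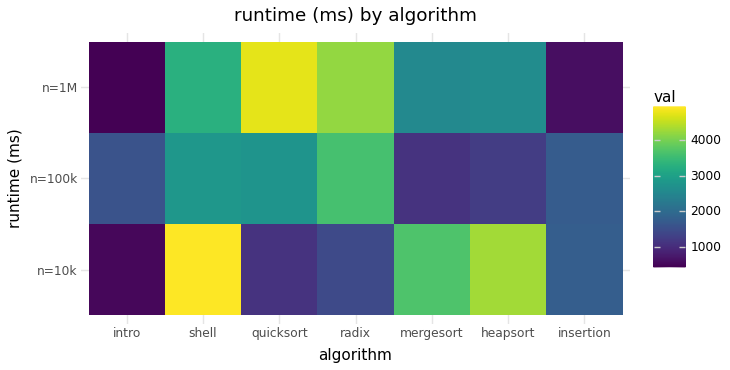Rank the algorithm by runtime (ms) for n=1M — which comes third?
shell

Top 4 for n=1M: quicksort ≈ 5000, radix ≈ 4000, shell ≈ 3500, heapsort ≈ 2500.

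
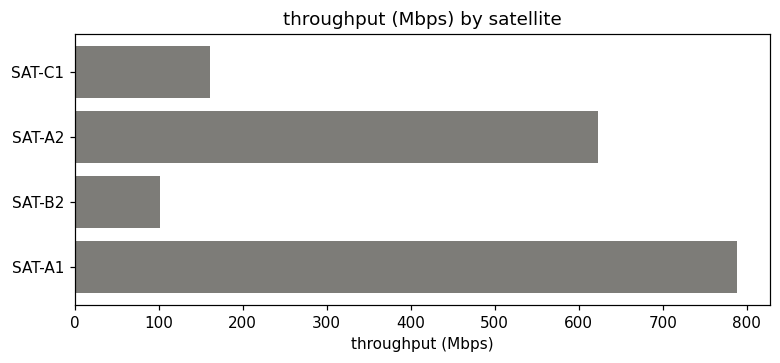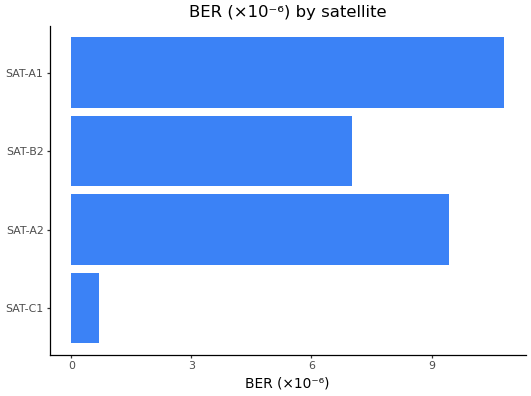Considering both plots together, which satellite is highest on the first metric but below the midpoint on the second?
SAT-C1

Chart 2 median BER (×10⁻⁶) ≈ 8; below-median satellites: SAT-C1, SAT-B2. Among those, SAT-C1 has the highest throughput (Mbps) (≈ 200).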